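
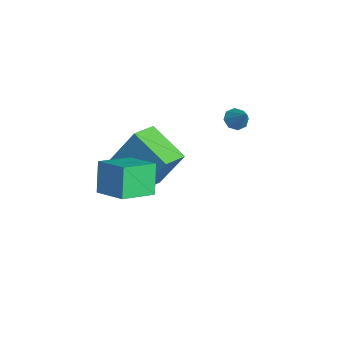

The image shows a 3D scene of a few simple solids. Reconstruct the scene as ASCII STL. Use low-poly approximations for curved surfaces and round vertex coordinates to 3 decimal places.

solid 
facet normal -0.729 -0.528 0.435
outer loop
vertex -3.67 -0.484 2.099
vertex -4.471 0.394 1.822
vertex -4.08 -1.445 0.243
endloop
endfacet
facet normal 0.657 -0.719 0.227
outer loop
vertex -2.629 -0.394 -0.622
vertex -3.67 -0.484 2.099
vertex -4.08 -1.445 0.243
endloop
endfacet
facet normal -0.729 -0.528 0.435
outer loop
vertex -4.08 -1.445 0.243
vertex -4.471 0.394 1.822
vertex -4.881 -0.567 -0.034
endloop
endfacet
facet normal -0.193 -0.451 -0.871
outer loop
vertex -4.881 -0.567 -0.034
vertex -2.629 -0.394 -0.622
vertex -4.08 -1.445 0.243
endloop
endfacet
facet normal 0.193 0.451 0.871
outer loop
vertex -3.67 -0.484 2.099
vertex -3.02 1.445 0.957
vertex -4.471 0.394 1.822
endloop
endfacet
facet normal 0.657 -0.719 0.227
outer loop
vertex -2.219 0.567 1.234
vertex -3.67 -0.484 2.099
vertex -2.629 -0.394 -0.622
endloop
endfacet
facet normal 0.193 0.451 0.871
outer loop
vertex -2.219 0.567 1.234
vertex -3.02 1.445 0.957
vertex -3.67 -0.484 2.099
endloop
endfacet
facet normal -0.657 0.719 -0.227
outer loop
vertex -4.471 0.394 1.822
vertex -3.02 1.445 0.957
vertex -4.881 -0.567 -0.034
endloop
endfacet
facet normal -0.193 -0.451 -0.871
outer loop
vertex -3.43 0.484 -0.899
vertex -2.629 -0.394 -0.622
vertex -4.881 -0.567 -0.034
endloop
endfacet
facet normal -0.657 0.719 -0.227
outer loop
vertex -4.881 -0.567 -0.034
vertex -3.02 1.445 0.957
vertex -3.43 0.484 -0.899
endloop
endfacet
facet normal 0.729 0.528 -0.435
outer loop
vertex -3.43 0.484 -0.899
vertex -2.219 0.567 1.234
vertex -2.629 -0.394 -0.622
endloop
endfacet
facet normal 0.729 0.528 -0.435
outer loop
vertex -3.02 1.445 0.957
vertex -2.219 0.567 1.234
vertex -3.43 0.484 -0.899
endloop
endfacet
facet normal -0.777 -0.538 -0.327
outer loop
vertex -1.608 -2.176 2.271
vertex -2.324 -0.83 1.755
vertex -0.948 -2.33 0.955
endloop
endfacet
facet normal 0.445 -0.836 0.321
outer loop
vertex 0.264 -1.49 1.465
vertex -1.608 -2.176 2.271
vertex -0.948 -2.33 0.955
endloop
endfacet
facet normal -0.777 -0.538 -0.327
outer loop
vertex -0.948 -2.33 0.955
vertex -2.324 -0.83 1.755
vertex -1.664 -0.983 0.439
endloop
endfacet
facet normal 0.446 -0.104 -0.889
outer loop
vertex -1.664 -0.983 0.439
vertex 0.264 -1.49 1.465
vertex -0.948 -2.33 0.955
endloop
endfacet
facet normal -0.446 0.104 0.889
outer loop
vertex -1.608 -2.176 2.271
vertex -1.112 0.01 2.265
vertex -2.324 -0.83 1.755
endloop
endfacet
facet normal 0.444 -0.837 0.320
outer loop
vertex -0.396 -1.337 2.781
vertex -1.608 -2.176 2.271
vertex 0.264 -1.49 1.465
endloop
endfacet
facet normal -0.446 0.104 0.889
outer loop
vertex -0.396 -1.337 2.781
vertex -1.112 0.01 2.265
vertex -1.608 -2.176 2.271
endloop
endfacet
facet normal -0.445 0.836 -0.320
outer loop
vertex -2.324 -0.83 1.755
vertex -1.112 0.01 2.265
vertex -1.664 -0.983 0.439
endloop
endfacet
facet normal 0.446 -0.104 -0.889
outer loop
vertex -0.452 -0.144 0.949
vertex 0.264 -1.49 1.465
vertex -1.664 -0.983 0.439
endloop
endfacet
facet normal -0.444 0.837 -0.321
outer loop
vertex -1.664 -0.983 0.439
vertex -1.112 0.01 2.265
vertex -0.452 -0.144 0.949
endloop
endfacet
facet normal 0.777 0.538 0.327
outer loop
vertex -0.452 -0.144 0.949
vertex -0.396 -1.337 2.781
vertex 0.264 -1.49 1.465
endloop
endfacet
facet normal 0.777 0.538 0.327
outer loop
vertex -1.112 0.01 2.265
vertex -0.396 -1.337 2.781
vertex -0.452 -0.144 0.949
endloop
endfacet
facet normal -0.655 -0.247 -0.714
outer loop
vertex -3.927 3.751 1.581
vertex -4.333 3.754 1.952
vertex -4.109 4.129 1.617
endloop
endfacet
facet normal 0.829 0.433 -0.353
outer loop
vertex -3.927 3.751 1.581
vertex -4.109 4.129 1.617
vertex -3.567 4.046 2.788
endloop
endfacet
facet normal -0.653 -0.249 -0.715
outer loop
vertex -4.109 4.129 1.617
vertex -4.333 3.754 1.952
vertex -4.423 4.287 1.849
endloop
endfacet
facet normal 0.380 0.918 -0.111
outer loop
vertex -4.109 4.129 1.617
vertex -4.423 4.287 1.849
vertex -3.567 4.046 2.788
endloop
endfacet
facet normal -0.653 -0.249 -0.715
outer loop
vertex -4.423 4.287 1.849
vertex -4.333 3.754 1.952
vertex -4.684 4.133 2.141
endloop
endfacet
facet normal -0.138 0.922 0.363
outer loop
vertex -4.423 4.287 1.849
vertex -4.684 4.133 2.141
vertex -3.567 4.046 2.788
endloop
endfacet
facet normal -0.654 -0.250 -0.713
outer loop
vertex -4.684 4.133 2.141
vertex -4.333 3.754 1.952
vertex -4.739 3.758 2.323
endloop
endfacet
facet normal -0.423 0.445 0.789
outer loop
vertex -4.684 4.133 2.141
vertex -4.739 3.758 2.323
vertex -3.567 4.046 2.788
endloop
endfacet
facet normal -0.655 -0.249 -0.714
outer loop
vertex -4.739 3.758 2.323
vertex -4.333 3.754 1.952
vertex -4.556 3.38 2.287
endloop
endfacet
facet normal -0.308 -0.237 0.922
outer loop
vertex -4.739 3.758 2.323
vertex -4.556 3.38 2.287
vertex -3.567 4.046 2.788
endloop
endfacet
facet normal -0.655 -0.249 -0.714
outer loop
vertex -4.556 3.38 2.287
vertex -4.333 3.754 1.952
vertex -4.243 3.222 2.055
endloop
endfacet
facet normal 0.140 -0.720 0.680
outer loop
vertex -4.556 3.38 2.287
vertex -4.243 3.222 2.055
vertex -3.567 4.046 2.788
endloop
endfacet
facet normal -0.654 -0.249 -0.715
outer loop
vertex -4.243 3.222 2.055
vertex -4.333 3.754 1.952
vertex -3.982 3.375 1.763
endloop
endfacet
facet normal 0.657 -0.724 0.208
outer loop
vertex -4.243 3.222 2.055
vertex -3.982 3.375 1.763
vertex -3.567 4.046 2.788
endloop
endfacet
facet normal -0.654 -0.250 -0.714
outer loop
vertex -3.982 3.375 1.763
vertex -4.333 3.754 1.952
vertex -3.927 3.751 1.581
endloop
endfacet
facet normal 0.944 -0.245 -0.222
outer loop
vertex -3.982 3.375 1.763
vertex -3.927 3.751 1.581
vertex -3.567 4.046 2.788
endloop
endfacet

endsolid


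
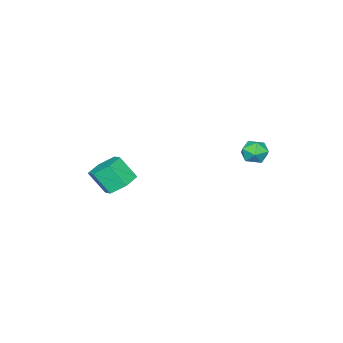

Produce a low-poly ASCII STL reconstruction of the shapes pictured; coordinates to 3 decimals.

solid 
facet normal -0.762 0.634 0.129
outer loop
vertex -3.108 3.117 2.653
vertex -3.181 2.871 3.432
vertex -2.689 3.5 3.245
endloop
endfacet
facet normal -0.304 0.884 -0.357
outer loop
vertex -3.108 3.117 2.653
vertex -2.689 3.5 3.245
vertex -2.327 3.335 2.528
endloop
endfacet
facet normal -0.253 0.401 -0.880
outer loop
vertex -3.108 3.117 2.653
vertex -2.327 3.335 2.528
vertex -2.595 2.604 2.272
endloop
endfacet
facet normal -0.680 -0.146 -0.719
outer loop
vertex -3.108 3.117 2.653
vertex -2.595 2.604 2.272
vertex -3.123 2.317 2.83
endloop
endfacet
facet normal -0.996 -0.002 -0.094
outer loop
vertex -3.108 3.117 2.653
vertex -3.123 2.317 2.83
vertex -3.181 2.871 3.432
endloop
endfacet
facet normal 0.337 0.941 -0.047
outer loop
vertex -2.327 3.335 2.528
vertex -2.689 3.5 3.245
vertex -1.917 3.223 3.23
endloop
endfacet
facet normal -0.405 0.537 0.740
outer loop
vertex -2.689 3.5 3.245
vertex -3.181 2.871 3.432
vertex -2.445 2.936 3.788
endloop
endfacet
facet normal -0.783 -0.493 0.379
outer loop
vertex -3.181 2.871 3.432
vertex -3.123 2.317 2.83
vertex -2.713 2.205 3.532
endloop
endfacet
facet normal -0.273 -0.726 -0.631
outer loop
vertex -3.123 2.317 2.83
vertex -2.595 2.604 2.272
vertex -2.351 2.04 2.815
endloop
endfacet
facet normal 0.418 0.160 -0.894
outer loop
vertex -2.595 2.604 2.272
vertex -2.327 3.335 2.528
vertex -1.859 2.669 2.628
endloop
endfacet
facet normal 0.680 0.146 0.719
outer loop
vertex -1.932 2.423 3.407
vertex -1.917 3.223 3.23
vertex -2.445 2.936 3.788
endloop
endfacet
facet normal 0.253 -0.401 0.880
outer loop
vertex -1.932 2.423 3.407
vertex -2.445 2.936 3.788
vertex -2.713 2.205 3.532
endloop
endfacet
facet normal 0.304 -0.884 0.357
outer loop
vertex -1.932 2.423 3.407
vertex -2.713 2.205 3.532
vertex -2.351 2.04 2.815
endloop
endfacet
facet normal 0.762 -0.634 -0.129
outer loop
vertex -1.932 2.423 3.407
vertex -2.351 2.04 2.815
vertex -1.859 2.669 2.628
endloop
endfacet
facet normal 0.996 0.002 0.094
outer loop
vertex -1.932 2.423 3.407
vertex -1.859 2.669 2.628
vertex -1.917 3.223 3.23
endloop
endfacet
facet normal 0.273 0.726 0.631
outer loop
vertex -2.445 2.936 3.788
vertex -1.917 3.223 3.23
vertex -2.689 3.5 3.245
endloop
endfacet
facet normal -0.418 -0.160 0.894
outer loop
vertex -2.713 2.205 3.532
vertex -2.445 2.936 3.788
vertex -3.181 2.871 3.432
endloop
endfacet
facet normal -0.337 -0.941 0.047
outer loop
vertex -2.351 2.04 2.815
vertex -2.713 2.205 3.532
vertex -3.123 2.317 2.83
endloop
endfacet
facet normal 0.405 -0.537 -0.740
outer loop
vertex -1.859 2.669 2.628
vertex -2.351 2.04 2.815
vertex -2.595 2.604 2.272
endloop
endfacet
facet normal 0.783 0.493 -0.379
outer loop
vertex -1.917 3.223 3.23
vertex -1.859 2.669 2.628
vertex -2.327 3.335 2.528
endloop
endfacet
facet normal -0.183 0.577 -0.796
outer loop
vertex 1.147 -2.603 0.283
vertex 0.657 -3.377 -0.165
vertex 0.144 -2.723 0.426
endloop
endfacet
facet normal -0.013 0.808 0.589
outer loop
vertex 1.147 -2.603 0.283
vertex 0.144 -2.723 0.426
vertex 1.433 -3.509 1.533
endloop
endfacet
facet normal -0.012 0.809 0.588
outer loop
vertex 1.433 -3.509 1.533
vertex 0.144 -2.723 0.426
vertex 0.431 -3.628 1.676
endloop
endfacet
facet normal 0.182 -0.576 0.797
outer loop
vertex 1.433 -3.509 1.533
vertex 0.431 -3.628 1.676
vertex 0.943 -4.283 1.085
endloop
endfacet
facet normal -0.183 0.577 -0.796
outer loop
vertex 0.144 -2.723 0.426
vertex 0.657 -3.377 -0.165
vertex -0.346 -3.497 -0.022
endloop
endfacet
facet normal -0.858 0.302 0.416
outer loop
vertex 0.144 -2.723 0.426
vertex -0.346 -3.497 -0.022
vertex 0.431 -3.628 1.676
endloop
endfacet
facet normal -0.857 0.303 0.416
outer loop
vertex 0.431 -3.628 1.676
vertex -0.346 -3.497 -0.022
vertex -0.06 -4.402 1.228
endloop
endfacet
facet normal 0.182 -0.577 0.797
outer loop
vertex 0.431 -3.628 1.676
vertex -0.06 -4.402 1.228
vertex 0.943 -4.283 1.085
endloop
endfacet
facet normal -0.183 0.577 -0.796
outer loop
vertex -0.346 -3.497 -0.022
vertex 0.657 -3.377 -0.165
vertex 0.167 -4.151 -0.613
endloop
endfacet
facet normal -0.845 -0.506 -0.173
outer loop
vertex -0.346 -3.497 -0.022
vertex 0.167 -4.151 -0.613
vertex -0.06 -4.402 1.228
endloop
endfacet
facet normal -0.845 -0.506 -0.173
outer loop
vertex -0.06 -4.402 1.228
vertex 0.167 -4.151 -0.613
vertex 0.453 -5.057 0.637
endloop
endfacet
facet normal 0.182 -0.576 0.797
outer loop
vertex -0.06 -4.402 1.228
vertex 0.453 -5.057 0.637
vertex 0.943 -4.283 1.085
endloop
endfacet
facet normal -0.182 0.576 -0.797
outer loop
vertex 0.167 -4.151 -0.613
vertex 0.657 -3.377 -0.165
vertex 1.169 -4.032 -0.756
endloop
endfacet
facet normal 0.012 -0.808 -0.589
outer loop
vertex 0.167 -4.151 -0.613
vertex 1.169 -4.032 -0.756
vertex 0.453 -5.057 0.637
endloop
endfacet
facet normal 0.013 -0.809 -0.588
outer loop
vertex 0.453 -5.057 0.637
vertex 1.169 -4.032 -0.756
vertex 1.456 -4.937 0.494
endloop
endfacet
facet normal 0.183 -0.577 0.796
outer loop
vertex 0.453 -5.057 0.637
vertex 1.456 -4.937 0.494
vertex 0.943 -4.283 1.085
endloop
endfacet
facet normal -0.182 0.577 -0.797
outer loop
vertex 1.169 -4.032 -0.756
vertex 0.657 -3.377 -0.165
vertex 1.66 -3.258 -0.308
endloop
endfacet
facet normal 0.857 -0.303 -0.416
outer loop
vertex 1.169 -4.032 -0.756
vertex 1.66 -3.258 -0.308
vertex 1.456 -4.937 0.494
endloop
endfacet
facet normal 0.858 -0.303 -0.415
outer loop
vertex 1.456 -4.937 0.494
vertex 1.66 -3.258 -0.308
vertex 1.946 -4.163 0.942
endloop
endfacet
facet normal 0.183 -0.577 0.796
outer loop
vertex 1.456 -4.937 0.494
vertex 1.946 -4.163 0.942
vertex 0.943 -4.283 1.085
endloop
endfacet
facet normal -0.182 0.576 -0.797
outer loop
vertex 1.66 -3.258 -0.308
vertex 0.657 -3.377 -0.165
vertex 1.147 -2.603 0.283
endloop
endfacet
facet normal 0.845 0.506 0.173
outer loop
vertex 1.66 -3.258 -0.308
vertex 1.147 -2.603 0.283
vertex 1.946 -4.163 0.942
endloop
endfacet
facet normal 0.845 0.506 0.173
outer loop
vertex 1.946 -4.163 0.942
vertex 1.147 -2.603 0.283
vertex 1.433 -3.509 1.533
endloop
endfacet
facet normal 0.183 -0.577 0.796
outer loop
vertex 1.946 -4.163 0.942
vertex 1.433 -3.509 1.533
vertex 0.943 -4.283 1.085
endloop
endfacet

endsolid


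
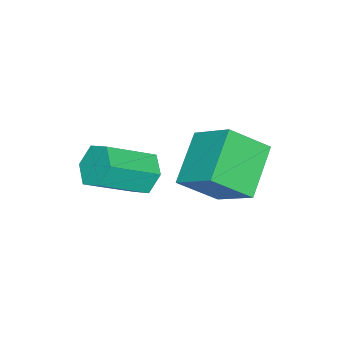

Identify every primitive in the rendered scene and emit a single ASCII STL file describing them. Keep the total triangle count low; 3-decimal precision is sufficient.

solid 
facet normal -0.501 0.615 -0.610
outer loop
vertex -2.245 3.96 2.934
vertex -0.508 4.191 1.741
vertex -2.788 2.444 1.852
endloop
endfacet
facet normal -0.819 -0.109 0.563
outer loop
vertex -1.912 1.369 2.919
vertex -2.245 3.96 2.934
vertex -2.788 2.444 1.852
endloop
endfacet
facet normal -0.501 0.615 -0.610
outer loop
vertex -2.788 2.444 1.852
vertex -0.508 4.191 1.741
vertex -1.051 2.675 0.659
endloop
endfacet
facet normal -0.279 -0.781 -0.558
outer loop
vertex -1.051 2.675 0.659
vertex -1.912 1.369 2.919
vertex -2.788 2.444 1.852
endloop
endfacet
facet normal 0.279 0.781 0.558
outer loop
vertex -2.245 3.96 2.934
vertex 0.368 3.116 2.808
vertex -0.508 4.191 1.741
endloop
endfacet
facet normal -0.819 -0.109 0.563
outer loop
vertex -1.369 2.885 4.001
vertex -2.245 3.96 2.934
vertex -1.912 1.369 2.919
endloop
endfacet
facet normal 0.279 0.781 0.558
outer loop
vertex -1.369 2.885 4.001
vertex 0.368 3.116 2.808
vertex -2.245 3.96 2.934
endloop
endfacet
facet normal 0.819 0.109 -0.563
outer loop
vertex -0.508 4.191 1.741
vertex 0.368 3.116 2.808
vertex -1.051 2.675 0.659
endloop
endfacet
facet normal -0.279 -0.781 -0.558
outer loop
vertex -0.175 1.6 1.726
vertex -1.912 1.369 2.919
vertex -1.051 2.675 0.659
endloop
endfacet
facet normal 0.819 0.109 -0.563
outer loop
vertex -1.051 2.675 0.659
vertex 0.368 3.116 2.808
vertex -0.175 1.6 1.726
endloop
endfacet
facet normal 0.501 -0.615 0.610
outer loop
vertex -0.175 1.6 1.726
vertex -1.369 2.885 4.001
vertex -1.912 1.369 2.919
endloop
endfacet
facet normal 0.501 -0.615 0.610
outer loop
vertex 0.368 3.116 2.808
vertex -1.369 2.885 4.001
vertex -0.175 1.6 1.726
endloop
endfacet
facet normal -0.701 0.513 -0.496
outer loop
vertex 0.641 1.065 1.585
vertex 0.023 0.57 1.946
vertex 0.28 1.302 2.34
endloop
endfacet
facet normal 0.581 0.814 0.022
outer loop
vertex 0.641 1.065 1.585
vertex 0.28 1.302 2.34
vertex 2.035 0.044 2.573
endloop
endfacet
facet normal 0.581 0.814 0.022
outer loop
vertex 2.035 0.044 2.573
vertex 0.28 1.302 2.34
vertex 1.674 0.281 3.328
endloop
endfacet
facet normal 0.700 -0.514 0.496
outer loop
vertex 2.035 0.044 2.573
vertex 1.674 0.281 3.328
vertex 1.417 -0.45 2.934
endloop
endfacet
facet normal -0.700 0.513 -0.497
outer loop
vertex 0.28 1.302 2.34
vertex 0.023 0.57 1.946
vertex -0.338 0.808 2.701
endloop
endfacet
facet normal -0.069 0.643 0.762
outer loop
vertex 0.28 1.302 2.34
vertex -0.338 0.808 2.701
vertex 1.674 0.281 3.328
endloop
endfacet
facet normal -0.069 0.643 0.762
outer loop
vertex 1.674 0.281 3.328
vertex -0.338 0.808 2.701
vertex 1.056 -0.213 3.689
endloop
endfacet
facet normal 0.700 -0.514 0.496
outer loop
vertex 1.674 0.281 3.328
vertex 1.056 -0.213 3.689
vertex 1.417 -0.45 2.934
endloop
endfacet
facet normal -0.700 0.513 -0.497
outer loop
vertex -0.338 0.808 2.701
vertex 0.023 0.57 1.946
vertex -0.595 0.076 2.307
endloop
endfacet
facet normal -0.650 -0.171 0.741
outer loop
vertex -0.338 0.808 2.701
vertex -0.595 0.076 2.307
vertex 1.056 -0.213 3.689
endloop
endfacet
facet normal -0.650 -0.171 0.741
outer loop
vertex 1.056 -0.213 3.689
vertex -0.595 0.076 2.307
vertex 0.799 -0.945 3.295
endloop
endfacet
facet normal 0.701 -0.513 0.496
outer loop
vertex 1.056 -0.213 3.689
vertex 0.799 -0.945 3.295
vertex 1.417 -0.45 2.934
endloop
endfacet
facet normal -0.700 0.514 -0.496
outer loop
vertex -0.595 0.076 2.307
vertex 0.023 0.57 1.946
vertex -0.234 -0.161 1.552
endloop
endfacet
facet normal -0.581 -0.814 -0.022
outer loop
vertex -0.595 0.076 2.307
vertex -0.234 -0.161 1.552
vertex 0.799 -0.945 3.295
endloop
endfacet
facet normal -0.581 -0.814 -0.022
outer loop
vertex 0.799 -0.945 3.295
vertex -0.234 -0.161 1.552
vertex 1.16 -1.182 2.54
endloop
endfacet
facet normal 0.701 -0.513 0.496
outer loop
vertex 0.799 -0.945 3.295
vertex 1.16 -1.182 2.54
vertex 1.417 -0.45 2.934
endloop
endfacet
facet normal -0.700 0.514 -0.496
outer loop
vertex -0.234 -0.161 1.552
vertex 0.023 0.57 1.946
vertex 0.384 0.333 1.191
endloop
endfacet
facet normal 0.069 -0.643 -0.762
outer loop
vertex -0.234 -0.161 1.552
vertex 0.384 0.333 1.191
vertex 1.16 -1.182 2.54
endloop
endfacet
facet normal 0.069 -0.643 -0.762
outer loop
vertex 1.16 -1.182 2.54
vertex 0.384 0.333 1.191
vertex 1.778 -0.688 2.179
endloop
endfacet
facet normal 0.700 -0.513 0.497
outer loop
vertex 1.16 -1.182 2.54
vertex 1.778 -0.688 2.179
vertex 1.417 -0.45 2.934
endloop
endfacet
facet normal -0.701 0.513 -0.496
outer loop
vertex 0.384 0.333 1.191
vertex 0.023 0.57 1.946
vertex 0.641 1.065 1.585
endloop
endfacet
facet normal 0.650 0.171 -0.741
outer loop
vertex 0.384 0.333 1.191
vertex 0.641 1.065 1.585
vertex 1.778 -0.688 2.179
endloop
endfacet
facet normal 0.650 0.171 -0.741
outer loop
vertex 1.778 -0.688 2.179
vertex 0.641 1.065 1.585
vertex 2.035 0.044 2.573
endloop
endfacet
facet normal 0.700 -0.513 0.497
outer loop
vertex 1.778 -0.688 2.179
vertex 2.035 0.044 2.573
vertex 1.417 -0.45 2.934
endloop
endfacet

endsolid


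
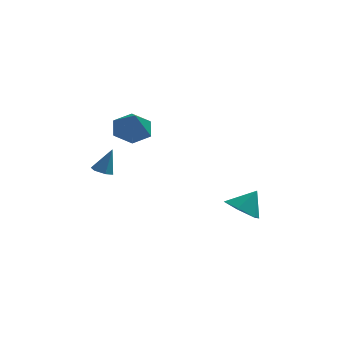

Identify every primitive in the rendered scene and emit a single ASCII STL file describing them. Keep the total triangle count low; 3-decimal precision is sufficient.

solid 
facet normal -0.525 -0.322 -0.788
outer loop
vertex 3.143 -0.841 -2.563
vertex 2.528 -0.032 -2.484
vertex 3.366 0.019 -3.063
endloop
endfacet
facet normal 0.976 -0.188 0.111
outer loop
vertex 3.143 -0.841 -2.563
vertex 3.366 0.019 -3.063
vertex 3.252 0.412 -1.396
endloop
endfacet
facet normal -0.525 -0.321 -0.788
outer loop
vertex 3.366 0.019 -3.063
vertex 2.528 -0.032 -2.484
vertex 2.751 0.829 -2.983
endloop
endfacet
facet normal 0.789 0.608 -0.089
outer loop
vertex 3.366 0.019 -3.063
vertex 2.751 0.829 -2.983
vertex 3.252 0.412 -1.396
endloop
endfacet
facet normal -0.525 -0.321 -0.788
outer loop
vertex 2.751 0.829 -2.983
vertex 2.528 -0.032 -2.484
vertex 1.913 0.778 -2.404
endloop
endfacet
facet normal 0.096 0.970 0.224
outer loop
vertex 2.751 0.829 -2.983
vertex 1.913 0.778 -2.404
vertex 3.252 0.412 -1.396
endloop
endfacet
facet normal -0.525 -0.321 -0.788
outer loop
vertex 1.913 0.778 -2.404
vertex 2.528 -0.032 -2.484
vertex 1.69 -0.083 -1.905
endloop
endfacet
facet normal -0.410 0.535 0.739
outer loop
vertex 1.913 0.778 -2.404
vertex 1.69 -0.083 -1.905
vertex 3.252 0.412 -1.396
endloop
endfacet
facet normal -0.525 -0.322 -0.788
outer loop
vertex 1.69 -0.083 -1.905
vertex 2.528 -0.032 -2.484
vertex 2.305 -0.893 -1.984
endloop
endfacet
facet normal -0.223 -0.261 0.939
outer loop
vertex 1.69 -0.083 -1.905
vertex 2.305 -0.893 -1.984
vertex 3.252 0.412 -1.396
endloop
endfacet
facet normal -0.525 -0.322 -0.788
outer loop
vertex 2.305 -0.893 -1.984
vertex 2.528 -0.032 -2.484
vertex 3.143 -0.841 -2.563
endloop
endfacet
facet normal 0.470 -0.623 0.625
outer loop
vertex 2.305 -0.893 -1.984
vertex 3.143 -0.841 -2.563
vertex 3.252 0.412 -1.396
endloop
endfacet
facet normal -0.339 -0.249 -0.908
outer loop
vertex -3.654 -0.658 0.286
vertex -3.977 -1.054 0.515
vertex -4.176 -0.535 0.447
endloop
endfacet
facet normal 0.232 0.973 0.008
outer loop
vertex -3.654 -0.658 0.286
vertex -4.176 -0.535 0.447
vertex -3.503 -0.706 1.785
endloop
endfacet
facet normal -0.337 -0.248 -0.908
outer loop
vertex -4.176 -0.535 0.447
vertex -3.977 -1.054 0.515
vertex -4.499 -0.931 0.675
endloop
endfacet
facet normal -0.592 0.706 0.388
outer loop
vertex -4.176 -0.535 0.447
vertex -4.499 -0.931 0.675
vertex -3.503 -0.706 1.785
endloop
endfacet
facet normal -0.337 -0.249 -0.908
outer loop
vertex -4.499 -0.931 0.675
vertex -3.977 -1.054 0.515
vertex -4.299 -1.45 0.743
endloop
endfacet
facet normal -0.712 -0.186 0.677
outer loop
vertex -4.499 -0.931 0.675
vertex -4.299 -1.45 0.743
vertex -3.503 -0.706 1.785
endloop
endfacet
facet normal -0.337 -0.249 -0.908
outer loop
vertex -4.299 -1.45 0.743
vertex -3.977 -1.054 0.515
vertex -3.777 -1.573 0.583
endloop
endfacet
facet normal -0.011 -0.810 0.587
outer loop
vertex -4.299 -1.45 0.743
vertex -3.777 -1.573 0.583
vertex -3.503 -0.706 1.785
endloop
endfacet
facet normal -0.338 -0.249 -0.908
outer loop
vertex -3.777 -1.573 0.583
vertex -3.977 -1.054 0.515
vertex -3.454 -1.177 0.354
endloop
endfacet
facet normal 0.813 -0.544 0.207
outer loop
vertex -3.777 -1.573 0.583
vertex -3.454 -1.177 0.354
vertex -3.503 -0.706 1.785
endloop
endfacet
facet normal -0.338 -0.249 -0.908
outer loop
vertex -3.454 -1.177 0.354
vertex -3.977 -1.054 0.515
vertex -3.654 -0.658 0.286
endloop
endfacet
facet normal 0.933 0.349 -0.083
outer loop
vertex -3.454 -1.177 0.354
vertex -3.654 -0.658 0.286
vertex -3.503 -0.706 1.785
endloop
endfacet
facet normal -0.129 0.590 -0.797
outer loop
vertex -1.749 0.128 2.289
vertex -2.65 0.43 2.658
vertex -1.803 0.943 2.901
endloop
endfacet
facet normal 0.925 -0.187 0.330
outer loop
vertex -1.749 0.128 2.289
vertex -1.803 0.943 2.901
vertex -2.45 -0.49 3.902
endloop
endfacet
facet normal -0.129 0.590 -0.797
outer loop
vertex -1.803 0.943 2.901
vertex -2.65 0.43 2.658
vertex -2.704 1.245 3.27
endloop
endfacet
facet normal 0.455 0.363 0.813
outer loop
vertex -1.803 0.943 2.901
vertex -2.704 1.245 3.27
vertex -2.45 -0.49 3.902
endloop
endfacet
facet normal -0.129 0.590 -0.797
outer loop
vertex -2.704 1.245 3.27
vertex -2.65 0.43 2.658
vertex -3.552 0.732 3.027
endloop
endfacet
facet normal -0.408 0.259 0.876
outer loop
vertex -2.704 1.245 3.27
vertex -3.552 0.732 3.027
vertex -2.45 -0.49 3.902
endloop
endfacet
facet normal -0.129 0.589 -0.798
outer loop
vertex -3.552 0.732 3.027
vertex -2.65 0.43 2.658
vertex -3.498 -0.083 2.416
endloop
endfacet
facet normal -0.798 -0.394 0.455
outer loop
vertex -3.552 0.732 3.027
vertex -3.498 -0.083 2.416
vertex -2.45 -0.49 3.902
endloop
endfacet
facet normal -0.129 0.589 -0.798
outer loop
vertex -3.498 -0.083 2.416
vertex -2.65 0.43 2.658
vertex -2.596 -0.385 2.047
endloop
endfacet
facet normal -0.328 -0.944 -0.028
outer loop
vertex -3.498 -0.083 2.416
vertex -2.596 -0.385 2.047
vertex -2.45 -0.49 3.902
endloop
endfacet
facet normal -0.129 0.589 -0.798
outer loop
vertex -2.596 -0.385 2.047
vertex -2.65 0.43 2.658
vertex -1.749 0.128 2.289
endloop
endfacet
facet normal 0.535 -0.840 -0.090
outer loop
vertex -2.596 -0.385 2.047
vertex -1.749 0.128 2.289
vertex -2.45 -0.49 3.902
endloop
endfacet

endsolid


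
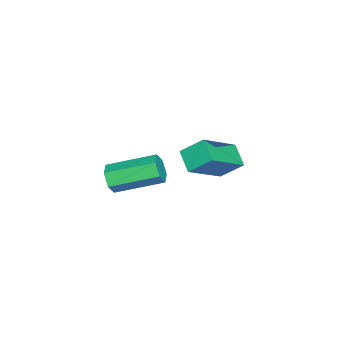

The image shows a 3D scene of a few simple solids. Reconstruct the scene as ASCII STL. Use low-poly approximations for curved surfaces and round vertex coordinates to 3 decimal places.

solid 
facet normal -0.681 -0.551 0.483
outer loop
vertex -0.553 0.844 3.235
vertex -1.979 1.603 2.091
vertex -0.402 0.006 2.492
endloop
endfacet
facet normal 0.720 -0.383 0.578
outer loop
vertex 0.279 0.557 2.009
vertex -0.553 0.844 3.235
vertex -0.402 0.006 2.492
endloop
endfacet
facet normal -0.681 -0.551 0.482
outer loop
vertex -0.402 0.006 2.492
vertex -1.979 1.603 2.091
vertex -1.828 0.766 1.348
endloop
endfacet
facet normal 0.133 -0.741 -0.658
outer loop
vertex -1.828 0.766 1.348
vertex 0.279 0.557 2.009
vertex -0.402 0.006 2.492
endloop
endfacet
facet normal -0.133 0.741 0.658
outer loop
vertex -0.553 0.844 3.235
vertex -1.298 2.154 1.608
vertex -1.979 1.603 2.091
endloop
endfacet
facet normal 0.720 -0.384 0.578
outer loop
vertex 0.128 1.394 2.752
vertex -0.553 0.844 3.235
vertex 0.279 0.557 2.009
endloop
endfacet
facet normal -0.132 0.742 0.658
outer loop
vertex 0.128 1.394 2.752
vertex -1.298 2.154 1.608
vertex -0.553 0.844 3.235
endloop
endfacet
facet normal -0.720 0.383 -0.578
outer loop
vertex -1.979 1.603 2.091
vertex -1.298 2.154 1.608
vertex -1.828 0.766 1.348
endloop
endfacet
facet normal 0.133 -0.742 -0.657
outer loop
vertex -1.147 1.316 0.865
vertex 0.279 0.557 2.009
vertex -1.828 0.766 1.348
endloop
endfacet
facet normal -0.720 0.383 -0.579
outer loop
vertex -1.828 0.766 1.348
vertex -1.298 2.154 1.608
vertex -1.147 1.316 0.865
endloop
endfacet
facet normal 0.681 0.551 -0.483
outer loop
vertex -1.147 1.316 0.865
vertex 0.128 1.394 2.752
vertex 0.279 0.557 2.009
endloop
endfacet
facet normal 0.681 0.551 -0.483
outer loop
vertex -1.298 2.154 1.608
vertex 0.128 1.394 2.752
vertex -1.147 1.316 0.865
endloop
endfacet
facet normal 0.269 -0.905 -0.329
outer loop
vertex 3.625 -0.978 3.057
vertex 3.348 -1.227 3.515
vertex 3.057 -1.13 3.011
endloop
endfacet
facet normal -0.015 0.339 -0.941
outer loop
vertex 3.625 -0.978 3.057
vertex 3.057 -1.13 3.011
vertex 3.13 0.696 3.668
endloop
endfacet
facet normal -0.012 0.339 -0.941
outer loop
vertex 3.13 0.696 3.668
vertex 3.057 -1.13 3.011
vertex 2.561 0.545 3.621
endloop
endfacet
facet normal -0.267 0.905 0.330
outer loop
vertex 3.13 0.696 3.668
vertex 2.561 0.545 3.621
vertex 2.852 0.447 4.125
endloop
endfacet
facet normal 0.268 -0.906 -0.329
outer loop
vertex 3.057 -1.13 3.011
vertex 3.348 -1.227 3.515
vertex 2.779 -1.378 3.468
endloop
endfacet
facet normal -0.840 -0.052 -0.540
outer loop
vertex 3.057 -1.13 3.011
vertex 2.779 -1.378 3.468
vertex 2.561 0.545 3.621
endloop
endfacet
facet normal -0.842 -0.053 -0.538
outer loop
vertex 2.561 0.545 3.621
vertex 2.779 -1.378 3.468
vertex 2.284 0.296 4.079
endloop
endfacet
facet normal -0.267 0.905 0.330
outer loop
vertex 2.561 0.545 3.621
vertex 2.284 0.296 4.079
vertex 2.852 0.447 4.125
endloop
endfacet
facet normal 0.267 -0.905 -0.330
outer loop
vertex 2.779 -1.378 3.468
vertex 3.348 -1.227 3.515
vertex 3.07 -1.476 3.972
endloop
endfacet
facet normal -0.828 -0.391 0.402
outer loop
vertex 2.779 -1.378 3.468
vertex 3.07 -1.476 3.972
vertex 2.284 0.296 4.079
endloop
endfacet
facet normal -0.828 -0.391 0.402
outer loop
vertex 2.284 0.296 4.079
vertex 3.07 -1.476 3.972
vertex 2.575 0.198 4.583
endloop
endfacet
facet normal -0.267 0.905 0.330
outer loop
vertex 2.284 0.296 4.079
vertex 2.575 0.198 4.583
vertex 2.852 0.447 4.125
endloop
endfacet
facet normal 0.267 -0.905 -0.330
outer loop
vertex 3.07 -1.476 3.972
vertex 3.348 -1.227 3.515
vertex 3.639 -1.325 4.019
endloop
endfacet
facet normal 0.012 -0.340 0.940
outer loop
vertex 3.07 -1.476 3.972
vertex 3.639 -1.325 4.019
vertex 2.575 0.198 4.583
endloop
endfacet
facet normal 0.014 -0.338 0.941
outer loop
vertex 2.575 0.198 4.583
vertex 3.639 -1.325 4.019
vertex 3.143 0.35 4.629
endloop
endfacet
facet normal -0.269 0.905 0.329
outer loop
vertex 2.575 0.198 4.583
vertex 3.143 0.35 4.629
vertex 2.852 0.447 4.125
endloop
endfacet
facet normal 0.267 -0.905 -0.330
outer loop
vertex 3.639 -1.325 4.019
vertex 3.348 -1.227 3.515
vertex 3.916 -1.076 3.561
endloop
endfacet
facet normal 0.841 0.053 0.538
outer loop
vertex 3.639 -1.325 4.019
vertex 3.916 -1.076 3.561
vertex 3.143 0.35 4.629
endloop
endfacet
facet normal 0.841 0.052 0.539
outer loop
vertex 3.143 0.35 4.629
vertex 3.916 -1.076 3.561
vertex 3.421 0.598 4.172
endloop
endfacet
facet normal -0.268 0.906 0.329
outer loop
vertex 3.143 0.35 4.629
vertex 3.421 0.598 4.172
vertex 2.852 0.447 4.125
endloop
endfacet
facet normal 0.267 -0.905 -0.330
outer loop
vertex 3.916 -1.076 3.561
vertex 3.348 -1.227 3.515
vertex 3.625 -0.978 3.057
endloop
endfacet
facet normal 0.828 0.391 -0.402
outer loop
vertex 3.916 -1.076 3.561
vertex 3.625 -0.978 3.057
vertex 3.421 0.598 4.172
endloop
endfacet
facet normal 0.828 0.391 -0.402
outer loop
vertex 3.421 0.598 4.172
vertex 3.625 -0.978 3.057
vertex 3.13 0.696 3.668
endloop
endfacet
facet normal -0.267 0.905 0.330
outer loop
vertex 3.421 0.598 4.172
vertex 3.13 0.696 3.668
vertex 2.852 0.447 4.125
endloop
endfacet

endsolid


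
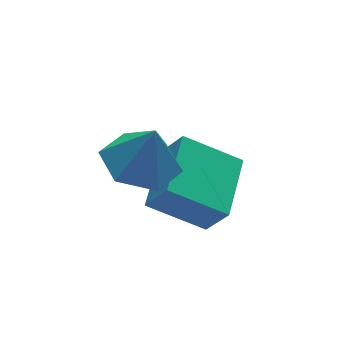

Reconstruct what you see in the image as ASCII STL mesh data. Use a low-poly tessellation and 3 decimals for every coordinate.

solid 
facet normal -0.624 -0.759 -0.186
outer loop
vertex 0.825 -3.731 -1.79
vertex -0.352 -2.961 -0.987
vertex 0.505 -3.238 -2.731
endloop
endfacet
facet normal 0.727 -0.475 -0.496
outer loop
vertex 1.572 -1.939 -2.413
vertex 0.825 -3.731 -1.79
vertex 0.505 -3.238 -2.731
endloop
endfacet
facet normal -0.624 -0.759 -0.186
outer loop
vertex 0.505 -3.238 -2.731
vertex -0.352 -2.961 -0.987
vertex -0.672 -2.467 -1.928
endloop
endfacet
facet normal -0.288 0.444 -0.848
outer loop
vertex -0.672 -2.467 -1.928
vertex 1.572 -1.939 -2.413
vertex 0.505 -3.238 -2.731
endloop
endfacet
facet normal 0.288 -0.444 0.848
outer loop
vertex 0.825 -3.731 -1.79
vertex 0.715 -1.662 -0.669
vertex -0.352 -2.961 -0.987
endloop
endfacet
facet normal 0.726 -0.475 -0.497
outer loop
vertex 1.892 -2.433 -1.472
vertex 0.825 -3.731 -1.79
vertex 1.572 -1.939 -2.413
endloop
endfacet
facet normal 0.288 -0.444 0.848
outer loop
vertex 1.892 -2.433 -1.472
vertex 0.715 -1.662 -0.669
vertex 0.825 -3.731 -1.79
endloop
endfacet
facet normal -0.726 0.475 0.496
outer loop
vertex -0.352 -2.961 -0.987
vertex 0.715 -1.662 -0.669
vertex -0.672 -2.467 -1.928
endloop
endfacet
facet normal -0.288 0.444 -0.848
outer loop
vertex 0.395 -1.169 -1.61
vertex 1.572 -1.939 -2.413
vertex -0.672 -2.467 -1.928
endloop
endfacet
facet normal -0.726 0.476 0.496
outer loop
vertex -0.672 -2.467 -1.928
vertex 0.715 -1.662 -0.669
vertex 0.395 -1.169 -1.61
endloop
endfacet
facet normal 0.624 0.759 0.186
outer loop
vertex 0.395 -1.169 -1.61
vertex 1.892 -2.433 -1.472
vertex 1.572 -1.939 -2.413
endloop
endfacet
facet normal 0.624 0.759 0.186
outer loop
vertex 0.715 -1.662 -0.669
vertex 1.892 -2.433 -1.472
vertex 0.395 -1.169 -1.61
endloop
endfacet
facet normal -0.237 0.130 -0.963
outer loop
vertex 0.084 -2.028 -0.279
vertex -0.768 -2.489 -0.132
vertex -0.71 -1.518 -0.015
endloop
endfacet
facet normal 0.577 0.625 0.526
outer loop
vertex 0.084 -2.028 -0.279
vertex -0.71 -1.518 -0.015
vertex -0.472 -2.651 1.072
endloop
endfacet
facet normal -0.237 0.130 -0.963
outer loop
vertex -0.71 -1.518 -0.015
vertex -0.768 -2.489 -0.132
vertex -1.562 -1.979 0.132
endloop
endfacet
facet normal -0.226 0.649 0.726
outer loop
vertex -0.71 -1.518 -0.015
vertex -1.562 -1.979 0.132
vertex -0.472 -2.651 1.072
endloop
endfacet
facet normal -0.237 0.129 -0.963
outer loop
vertex -1.562 -1.979 0.132
vertex -0.768 -2.489 -0.132
vertex -1.62 -2.95 0.016
endloop
endfacet
facet normal -0.669 -0.049 0.741
outer loop
vertex -1.562 -1.979 0.132
vertex -1.62 -2.95 0.016
vertex -0.472 -2.651 1.072
endloop
endfacet
facet normal -0.238 0.130 -0.963
outer loop
vertex -1.62 -2.95 0.016
vertex -0.768 -2.489 -0.132
vertex -0.826 -3.46 -0.249
endloop
endfacet
facet normal -0.310 -0.771 0.556
outer loop
vertex -1.62 -2.95 0.016
vertex -0.826 -3.46 -0.249
vertex -0.472 -2.651 1.072
endloop
endfacet
facet normal -0.237 0.130 -0.963
outer loop
vertex -0.826 -3.46 -0.249
vertex -0.768 -2.489 -0.132
vertex 0.026 -2.999 -0.396
endloop
endfacet
facet normal 0.492 -0.795 0.355
outer loop
vertex -0.826 -3.46 -0.249
vertex 0.026 -2.999 -0.396
vertex -0.472 -2.651 1.072
endloop
endfacet
facet normal -0.237 0.130 -0.963
outer loop
vertex 0.026 -2.999 -0.396
vertex -0.768 -2.489 -0.132
vertex 0.084 -2.028 -0.279
endloop
endfacet
facet normal 0.935 -0.097 0.340
outer loop
vertex 0.026 -2.999 -0.396
vertex 0.084 -2.028 -0.279
vertex -0.472 -2.651 1.072
endloop
endfacet

endsolid


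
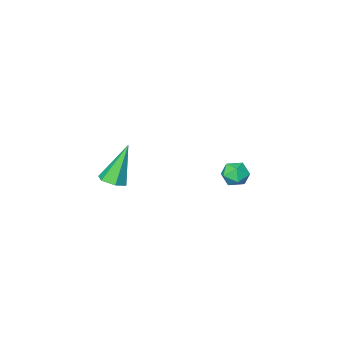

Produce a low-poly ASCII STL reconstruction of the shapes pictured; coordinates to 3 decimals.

solid 
facet normal -0.906 0.259 0.333
outer loop
vertex -2.663 -1.193 -3.376
vertex -2.413 -1.208 -2.684
vertex -2.378 -0.585 -3.074
endloop
endfacet
facet normal -0.788 0.527 -0.319
outer loop
vertex -2.663 -1.193 -3.376
vertex -2.378 -0.585 -3.074
vertex -2.215 -0.762 -3.77
endloop
endfacet
facet normal -0.651 -0.017 -0.759
outer loop
vertex -2.663 -1.193 -3.376
vertex -2.215 -0.762 -3.77
vertex -2.149 -1.494 -3.81
endloop
endfacet
facet normal -0.685 -0.621 -0.381
outer loop
vertex -2.663 -1.193 -3.376
vertex -2.149 -1.494 -3.81
vertex -2.272 -1.77 -3.138
endloop
endfacet
facet normal -0.843 -0.450 0.295
outer loop
vertex -2.663 -1.193 -3.376
vertex -2.272 -1.77 -3.138
vertex -2.413 -1.208 -2.684
endloop
endfacet
facet normal -0.205 0.936 -0.286
outer loop
vertex -2.215 -0.762 -3.77
vertex -2.378 -0.585 -3.074
vertex -1.688 -0.51 -3.322
endloop
endfacet
facet normal -0.396 0.503 0.768
outer loop
vertex -2.378 -0.585 -3.074
vertex -2.413 -1.208 -2.684
vertex -1.811 -0.786 -2.65
endloop
endfacet
facet normal -0.293 -0.644 0.707
outer loop
vertex -2.413 -1.208 -2.684
vertex -2.272 -1.77 -3.138
vertex -1.745 -1.518 -2.69
endloop
endfacet
facet normal -0.038 -0.922 -0.386
outer loop
vertex -2.272 -1.77 -3.138
vertex -2.149 -1.494 -3.81
vertex -1.582 -1.695 -3.386
endloop
endfacet
facet normal 0.017 0.056 -0.998
outer loop
vertex -2.149 -1.494 -3.81
vertex -2.215 -0.762 -3.77
vertex -1.547 -1.072 -3.776
endloop
endfacet
facet normal 0.685 0.621 0.381
outer loop
vertex -1.297 -1.087 -3.084
vertex -1.688 -0.51 -3.322
vertex -1.811 -0.786 -2.65
endloop
endfacet
facet normal 0.651 0.017 0.759
outer loop
vertex -1.297 -1.087 -3.084
vertex -1.811 -0.786 -2.65
vertex -1.745 -1.518 -2.69
endloop
endfacet
facet normal 0.788 -0.527 0.319
outer loop
vertex -1.297 -1.087 -3.084
vertex -1.745 -1.518 -2.69
vertex -1.582 -1.695 -3.386
endloop
endfacet
facet normal 0.906 -0.259 -0.333
outer loop
vertex -1.297 -1.087 -3.084
vertex -1.582 -1.695 -3.386
vertex -1.547 -1.072 -3.776
endloop
endfacet
facet normal 0.843 0.450 -0.295
outer loop
vertex -1.297 -1.087 -3.084
vertex -1.547 -1.072 -3.776
vertex -1.688 -0.51 -3.322
endloop
endfacet
facet normal 0.038 0.922 0.386
outer loop
vertex -1.811 -0.786 -2.65
vertex -1.688 -0.51 -3.322
vertex -2.378 -0.585 -3.074
endloop
endfacet
facet normal -0.017 -0.056 0.998
outer loop
vertex -1.745 -1.518 -2.69
vertex -1.811 -0.786 -2.65
vertex -2.413 -1.208 -2.684
endloop
endfacet
facet normal 0.205 -0.936 0.286
outer loop
vertex -1.582 -1.695 -3.386
vertex -1.745 -1.518 -2.69
vertex -2.272 -1.77 -3.138
endloop
endfacet
facet normal 0.396 -0.503 -0.768
outer loop
vertex -1.547 -1.072 -3.776
vertex -1.582 -1.695 -3.386
vertex -2.149 -1.494 -3.81
endloop
endfacet
facet normal 0.293 0.644 -0.707
outer loop
vertex -1.688 -0.51 -3.322
vertex -1.547 -1.072 -3.776
vertex -2.215 -0.762 -3.77
endloop
endfacet
facet normal 0.421 0.050 -0.906
outer loop
vertex 4.615 -1.634 -1.56
vertex 4.023 -1.718 -1.84
vertex 4.241 -1.109 -1.705
endloop
endfacet
facet normal 0.573 0.571 0.589
outer loop
vertex 4.615 -1.634 -1.56
vertex 4.241 -1.109 -1.705
vertex 3.137 -1.822 0.06
endloop
endfacet
facet normal 0.423 0.049 -0.905
outer loop
vertex 4.241 -1.109 -1.705
vertex 4.023 -1.718 -1.84
vertex 3.65 -1.193 -1.986
endloop
endfacet
facet normal -0.243 0.943 0.229
outer loop
vertex 4.241 -1.109 -1.705
vertex 3.65 -1.193 -1.986
vertex 3.137 -1.822 0.06
endloop
endfacet
facet normal 0.423 0.049 -0.905
outer loop
vertex 3.65 -1.193 -1.986
vertex 4.023 -1.718 -1.84
vertex 3.432 -1.802 -2.121
endloop
endfacet
facet normal -0.926 0.358 -0.122
outer loop
vertex 3.65 -1.193 -1.986
vertex 3.432 -1.802 -2.121
vertex 3.137 -1.822 0.06
endloop
endfacet
facet normal 0.423 0.049 -0.905
outer loop
vertex 3.432 -1.802 -2.121
vertex 4.023 -1.718 -1.84
vertex 3.805 -2.326 -1.975
endloop
endfacet
facet normal -0.794 -0.597 -0.113
outer loop
vertex 3.432 -1.802 -2.121
vertex 3.805 -2.326 -1.975
vertex 3.137 -1.822 0.06
endloop
endfacet
facet normal 0.421 0.050 -0.906
outer loop
vertex 3.805 -2.326 -1.975
vertex 4.023 -1.718 -1.84
vertex 4.397 -2.242 -1.695
endloop
endfacet
facet normal 0.021 -0.969 0.247
outer loop
vertex 3.805 -2.326 -1.975
vertex 4.397 -2.242 -1.695
vertex 3.137 -1.822 0.06
endloop
endfacet
facet normal 0.421 0.050 -0.906
outer loop
vertex 4.397 -2.242 -1.695
vertex 4.023 -1.718 -1.84
vertex 4.615 -1.634 -1.56
endloop
endfacet
facet normal 0.704 -0.385 0.597
outer loop
vertex 4.397 -2.242 -1.695
vertex 4.615 -1.634 -1.56
vertex 3.137 -1.822 0.06
endloop
endfacet

endsolid


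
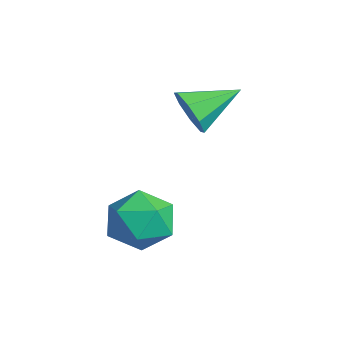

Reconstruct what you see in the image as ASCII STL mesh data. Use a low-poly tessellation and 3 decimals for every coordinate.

solid 
facet normal 0.103 0.526 0.844
outer loop
vertex 3.509 0.158 -2.45
vertex 3.193 -0.768 -1.834
vertex 4.309 -0.591 -2.081
endloop
endfacet
facet normal 0.553 0.759 0.342
outer loop
vertex 3.509 0.158 -2.45
vertex 4.309 -0.591 -2.081
vertex 4.374 -0.156 -3.151
endloop
endfacet
facet normal 0.168 0.960 -0.223
outer loop
vertex 3.509 0.158 -2.45
vertex 4.374 -0.156 -3.151
vertex 3.298 -0.064 -3.565
endloop
endfacet
facet normal -0.521 0.851 -0.071
outer loop
vertex 3.509 0.158 -2.45
vertex 3.298 -0.064 -3.565
vertex 2.568 -0.443 -2.752
endloop
endfacet
facet normal -0.561 0.583 0.588
outer loop
vertex 3.509 0.158 -2.45
vertex 2.568 -0.443 -2.752
vertex 3.193 -0.768 -1.834
endloop
endfacet
facet normal 0.967 0.212 0.145
outer loop
vertex 4.374 -0.156 -3.151
vertex 4.309 -0.591 -2.081
vertex 4.592 -1.277 -2.968
endloop
endfacet
facet normal 0.238 -0.166 0.957
outer loop
vertex 4.309 -0.591 -2.081
vertex 3.193 -0.768 -1.834
vertex 3.862 -1.656 -2.155
endloop
endfacet
facet normal -0.836 -0.074 0.543
outer loop
vertex 3.193 -0.768 -1.834
vertex 2.568 -0.443 -2.752
vertex 2.786 -1.564 -2.569
endloop
endfacet
facet normal -0.771 0.360 -0.525
outer loop
vertex 2.568 -0.443 -2.752
vertex 3.298 -0.064 -3.565
vertex 2.851 -1.129 -3.639
endloop
endfacet
facet normal 0.343 0.537 -0.771
outer loop
vertex 3.298 -0.064 -3.565
vertex 4.374 -0.156 -3.151
vertex 3.967 -0.952 -3.886
endloop
endfacet
facet normal 0.521 -0.851 0.071
outer loop
vertex 3.651 -1.878 -3.27
vertex 4.592 -1.277 -2.968
vertex 3.862 -1.656 -2.155
endloop
endfacet
facet normal -0.168 -0.960 0.223
outer loop
vertex 3.651 -1.878 -3.27
vertex 3.862 -1.656 -2.155
vertex 2.786 -1.564 -2.569
endloop
endfacet
facet normal -0.553 -0.759 -0.342
outer loop
vertex 3.651 -1.878 -3.27
vertex 2.786 -1.564 -2.569
vertex 2.851 -1.129 -3.639
endloop
endfacet
facet normal -0.103 -0.526 -0.844
outer loop
vertex 3.651 -1.878 -3.27
vertex 2.851 -1.129 -3.639
vertex 3.967 -0.952 -3.886
endloop
endfacet
facet normal 0.561 -0.583 -0.588
outer loop
vertex 3.651 -1.878 -3.27
vertex 3.967 -0.952 -3.886
vertex 4.592 -1.277 -2.968
endloop
endfacet
facet normal 0.771 -0.360 0.525
outer loop
vertex 3.862 -1.656 -2.155
vertex 4.592 -1.277 -2.968
vertex 4.309 -0.591 -2.081
endloop
endfacet
facet normal -0.343 -0.537 0.771
outer loop
vertex 2.786 -1.564 -2.569
vertex 3.862 -1.656 -2.155
vertex 3.193 -0.768 -1.834
endloop
endfacet
facet normal -0.967 -0.212 -0.145
outer loop
vertex 2.851 -1.129 -3.639
vertex 2.786 -1.564 -2.569
vertex 2.568 -0.443 -2.752
endloop
endfacet
facet normal -0.238 0.166 -0.957
outer loop
vertex 3.967 -0.952 -3.886
vertex 2.851 -1.129 -3.639
vertex 3.298 -0.064 -3.565
endloop
endfacet
facet normal 0.836 0.074 -0.543
outer loop
vertex 4.592 -1.277 -2.968
vertex 3.967 -0.952 -3.886
vertex 4.374 -0.156 -3.151
endloop
endfacet
facet normal 0.030 -0.928 -0.371
outer loop
vertex 2.029 1.126 0.753
vertex 1.447 1.369 0.098
vertex 2.353 1.364 0.184
endloop
endfacet
facet normal 0.788 0.260 0.558
outer loop
vertex 2.029 1.126 0.753
vertex 2.353 1.364 0.184
vertex 1.393 3.031 0.762
endloop
endfacet
facet normal 0.030 -0.928 -0.371
outer loop
vertex 2.353 1.364 0.184
vertex 1.447 1.369 0.098
vertex 2.145 1.605 -0.436
endloop
endfacet
facet normal 0.851 0.519 -0.084
outer loop
vertex 2.353 1.364 0.184
vertex 2.145 1.605 -0.436
vertex 1.393 3.031 0.762
endloop
endfacet
facet normal 0.030 -0.928 -0.371
outer loop
vertex 2.145 1.605 -0.436
vertex 1.447 1.369 0.098
vertex 1.529 1.708 -0.743
endloop
endfacet
facet normal 0.408 0.704 -0.582
outer loop
vertex 2.145 1.605 -0.436
vertex 1.529 1.708 -0.743
vertex 1.393 3.031 0.762
endloop
endfacet
facet normal 0.029 -0.928 -0.371
outer loop
vertex 1.529 1.708 -0.743
vertex 1.447 1.369 0.098
vertex 0.864 1.613 -0.558
endloop
endfacet
facet normal -0.281 0.708 -0.648
outer loop
vertex 1.529 1.708 -0.743
vertex 0.864 1.613 -0.558
vertex 1.393 3.031 0.762
endloop
endfacet
facet normal 0.030 -0.928 -0.371
outer loop
vertex 0.864 1.613 -0.558
vertex 1.447 1.369 0.098
vertex 0.541 1.375 0.011
endloop
endfacet
facet normal -0.814 0.528 -0.241
outer loop
vertex 0.864 1.613 -0.558
vertex 0.541 1.375 0.011
vertex 1.393 3.031 0.762
endloop
endfacet
facet normal 0.029 -0.928 -0.371
outer loop
vertex 0.541 1.375 0.011
vertex 1.447 1.369 0.098
vertex 0.748 1.134 0.631
endloop
endfacet
facet normal -0.877 0.271 0.398
outer loop
vertex 0.541 1.375 0.011
vertex 0.748 1.134 0.631
vertex 1.393 3.031 0.762
endloop
endfacet
facet normal 0.029 -0.928 -0.372
outer loop
vertex 0.748 1.134 0.631
vertex 1.447 1.369 0.098
vertex 1.365 1.03 0.938
endloop
endfacet
facet normal -0.432 0.085 0.898
outer loop
vertex 0.748 1.134 0.631
vertex 1.365 1.03 0.938
vertex 1.393 3.031 0.762
endloop
endfacet
facet normal 0.031 -0.928 -0.371
outer loop
vertex 1.365 1.03 0.938
vertex 1.447 1.369 0.098
vertex 2.029 1.126 0.753
endloop
endfacet
facet normal 0.257 0.081 0.963
outer loop
vertex 1.365 1.03 0.938
vertex 2.029 1.126 0.753
vertex 1.393 3.031 0.762
endloop
endfacet

endsolid


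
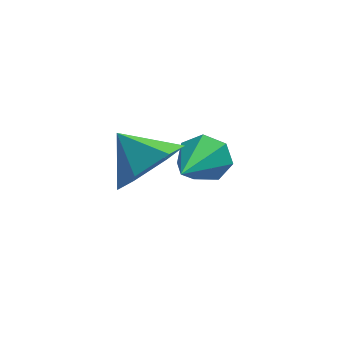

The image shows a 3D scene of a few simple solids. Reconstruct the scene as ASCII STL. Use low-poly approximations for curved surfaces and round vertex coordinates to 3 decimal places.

solid 
facet normal 0.644 -0.458 -0.612
outer loop
vertex 2.903 -3.541 0.409
vertex 2.466 -3.095 -0.385
vertex 3.236 -2.643 0.087
endloop
endfacet
facet normal 0.210 0.260 0.943
outer loop
vertex 2.903 -3.541 0.409
vertex 3.236 -2.643 0.087
vertex 1.634 -2.505 0.405
endloop
endfacet
facet normal 0.644 -0.458 -0.613
outer loop
vertex 3.236 -2.643 0.087
vertex 2.466 -3.095 -0.385
vertex 2.798 -2.197 -0.707
endloop
endfacet
facet normal 0.160 0.896 0.415
outer loop
vertex 3.236 -2.643 0.087
vertex 2.798 -2.197 -0.707
vertex 1.634 -2.505 0.405
endloop
endfacet
facet normal 0.645 -0.458 -0.612
outer loop
vertex 2.798 -2.197 -0.707
vertex 2.466 -3.095 -0.385
vertex 2.028 -2.65 -1.179
endloop
endfacet
facet normal -0.412 0.892 -0.184
outer loop
vertex 2.798 -2.197 -0.707
vertex 2.028 -2.65 -1.179
vertex 1.634 -2.505 0.405
endloop
endfacet
facet normal 0.645 -0.458 -0.612
outer loop
vertex 2.028 -2.65 -1.179
vertex 2.466 -3.095 -0.385
vertex 1.696 -3.548 -0.857
endloop
endfacet
facet normal -0.933 0.253 -0.255
outer loop
vertex 2.028 -2.65 -1.179
vertex 1.696 -3.548 -0.857
vertex 1.634 -2.505 0.405
endloop
endfacet
facet normal 0.645 -0.458 -0.612
outer loop
vertex 1.696 -3.548 -0.857
vertex 2.466 -3.095 -0.385
vertex 2.134 -3.993 -0.063
endloop
endfacet
facet normal -0.883 -0.382 0.273
outer loop
vertex 1.696 -3.548 -0.857
vertex 2.134 -3.993 -0.063
vertex 1.634 -2.505 0.405
endloop
endfacet
facet normal 0.645 -0.458 -0.612
outer loop
vertex 2.134 -3.993 -0.063
vertex 2.466 -3.095 -0.385
vertex 2.903 -3.541 0.409
endloop
endfacet
facet normal -0.312 -0.379 0.871
outer loop
vertex 2.134 -3.993 -0.063
vertex 2.903 -3.541 0.409
vertex 1.634 -2.505 0.405
endloop
endfacet
facet normal 0.268 0.904 -0.332
outer loop
vertex 4.016 -0.594 -2.569
vertex 3.658 -0.276 -1.992
vertex 4.372 -0.502 -2.032
endloop
endfacet
facet normal 0.666 -0.671 -0.326
outer loop
vertex 4.016 -0.594 -2.569
vertex 4.372 -0.502 -2.032
vertex 3.122 -2.084 -1.328
endloop
endfacet
facet normal 0.268 0.904 -0.332
outer loop
vertex 4.372 -0.502 -2.032
vertex 3.658 -0.276 -1.992
vertex 4.19 -0.24 -1.465
endloop
endfacet
facet normal 0.788 -0.423 0.448
outer loop
vertex 4.372 -0.502 -2.032
vertex 4.19 -0.24 -1.465
vertex 3.122 -2.084 -1.328
endloop
endfacet
facet normal 0.268 0.904 -0.332
outer loop
vertex 4.19 -0.24 -1.465
vertex 3.658 -0.276 -1.992
vertex 3.607 -0.005 -1.295
endloop
endfacet
facet normal 0.252 -0.074 0.965
outer loop
vertex 4.19 -0.24 -1.465
vertex 3.607 -0.005 -1.295
vertex 3.122 -2.084 -1.328
endloop
endfacet
facet normal 0.268 0.904 -0.332
outer loop
vertex 3.607 -0.005 -1.295
vertex 3.658 -0.276 -1.992
vertex 3.063 0.026 -1.65
endloop
endfacet
facet normal -0.539 0.112 0.835
outer loop
vertex 3.607 -0.005 -1.295
vertex 3.063 0.026 -1.65
vertex 3.122 -2.084 -1.328
endloop
endfacet
facet normal 0.268 0.904 -0.332
outer loop
vertex 3.063 0.026 -1.65
vertex 3.658 -0.276 -1.992
vertex 2.966 -0.17 -2.263
endloop
endfacet
facet normal -0.988 -0.004 0.157
outer loop
vertex 3.063 0.026 -1.65
vertex 2.966 -0.17 -2.263
vertex 3.122 -2.084 -1.328
endloop
endfacet
facet normal 0.268 0.904 -0.331
outer loop
vertex 2.966 -0.17 -2.263
vertex 3.658 -0.276 -1.992
vertex 3.391 -0.446 -2.672
endloop
endfacet
facet normal -0.757 -0.335 -0.560
outer loop
vertex 2.966 -0.17 -2.263
vertex 3.391 -0.446 -2.672
vertex 3.122 -2.084 -1.328
endloop
endfacet
facet normal 0.269 0.904 -0.332
outer loop
vertex 3.391 -0.446 -2.672
vertex 3.658 -0.276 -1.992
vertex 4.016 -0.594 -2.569
endloop
endfacet
facet normal -0.022 -0.632 -0.775
outer loop
vertex 3.391 -0.446 -2.672
vertex 4.016 -0.594 -2.569
vertex 3.122 -2.084 -1.328
endloop
endfacet

endsolid


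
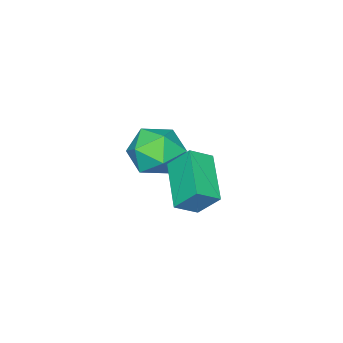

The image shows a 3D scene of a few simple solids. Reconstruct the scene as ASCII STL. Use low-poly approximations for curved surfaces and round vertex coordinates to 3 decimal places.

solid 
facet normal -0.611 -0.681 0.403
outer loop
vertex 3.542 -0.0 -0.496
vertex 2.792 0.371 -1.006
vertex 3.784 -0.752 -1.399
endloop
endfacet
facet normal 0.765 -0.379 0.520
outer loop
vertex 4.988 0.589 -2.194
vertex 3.542 -0.0 -0.496
vertex 3.784 -0.752 -1.399
endloop
endfacet
facet normal -0.611 -0.681 0.403
outer loop
vertex 3.784 -0.752 -1.399
vertex 2.792 0.371 -1.006
vertex 3.034 -0.381 -1.91
endloop
endfacet
facet normal 0.202 -0.627 -0.752
outer loop
vertex 3.034 -0.381 -1.91
vertex 4.988 0.589 -2.194
vertex 3.784 -0.752 -1.399
endloop
endfacet
facet normal -0.202 0.627 0.752
outer loop
vertex 3.542 -0.0 -0.496
vertex 3.996 1.712 -1.801
vertex 2.792 0.371 -1.006
endloop
endfacet
facet normal 0.765 -0.379 0.520
outer loop
vertex 4.746 1.341 -1.29
vertex 3.542 -0.0 -0.496
vertex 4.988 0.589 -2.194
endloop
endfacet
facet normal -0.202 0.627 0.752
outer loop
vertex 4.746 1.341 -1.29
vertex 3.996 1.712 -1.801
vertex 3.542 -0.0 -0.496
endloop
endfacet
facet normal -0.765 0.379 -0.520
outer loop
vertex 2.792 0.371 -1.006
vertex 3.996 1.712 -1.801
vertex 3.034 -0.381 -1.91
endloop
endfacet
facet normal 0.202 -0.627 -0.753
outer loop
vertex 4.238 0.96 -2.704
vertex 4.988 0.589 -2.194
vertex 3.034 -0.381 -1.91
endloop
endfacet
facet normal -0.765 0.379 -0.521
outer loop
vertex 3.034 -0.381 -1.91
vertex 3.996 1.712 -1.801
vertex 4.238 0.96 -2.704
endloop
endfacet
facet normal 0.611 0.681 -0.403
outer loop
vertex 4.238 0.96 -2.704
vertex 4.746 1.341 -1.29
vertex 4.988 0.589 -2.194
endloop
endfacet
facet normal 0.611 0.681 -0.403
outer loop
vertex 3.996 1.712 -1.801
vertex 4.746 1.341 -1.29
vertex 4.238 0.96 -2.704
endloop
endfacet
facet normal -0.523 0.511 0.682
outer loop
vertex 1.357 -1.983 -2.663
vertex 0.961 -2.967 -2.229
vertex 1.933 -2.512 -1.825
endloop
endfacet
facet normal 0.069 0.864 0.498
outer loop
vertex 1.357 -1.983 -2.663
vertex 1.933 -2.512 -1.825
vertex 2.5 -2.049 -2.707
endloop
endfacet
facet normal 0.049 0.977 -0.206
outer loop
vertex 1.357 -1.983 -2.663
vertex 2.5 -2.049 -2.707
vertex 1.88 -2.218 -3.656
endloop
endfacet
facet normal -0.557 0.694 -0.457
outer loop
vertex 1.357 -1.983 -2.663
vertex 1.88 -2.218 -3.656
vertex 0.929 -2.786 -3.36
endloop
endfacet
facet normal -0.909 0.406 0.091
outer loop
vertex 1.357 -1.983 -2.663
vertex 0.929 -2.786 -3.36
vertex 0.961 -2.967 -2.229
endloop
endfacet
facet normal 0.629 0.444 0.638
outer loop
vertex 2.5 -2.049 -2.707
vertex 1.933 -2.512 -1.825
vertex 2.811 -3.074 -2.3
endloop
endfacet
facet normal -0.329 -0.127 0.936
outer loop
vertex 1.933 -2.512 -1.825
vertex 0.961 -2.967 -2.229
vertex 1.86 -3.642 -2.004
endloop
endfacet
facet normal -0.954 -0.298 -0.021
outer loop
vertex 0.961 -2.967 -2.229
vertex 0.929 -2.786 -3.36
vertex 1.24 -3.811 -2.953
endloop
endfacet
facet normal -0.383 0.169 -0.908
outer loop
vertex 0.929 -2.786 -3.36
vertex 1.88 -2.218 -3.656
vertex 1.807 -3.348 -3.835
endloop
endfacet
facet normal 0.596 0.627 -0.501
outer loop
vertex 1.88 -2.218 -3.656
vertex 2.5 -2.049 -2.707
vertex 2.779 -2.893 -3.431
endloop
endfacet
facet normal 0.557 -0.694 0.457
outer loop
vertex 2.383 -3.877 -2.997
vertex 2.811 -3.074 -2.3
vertex 1.86 -3.642 -2.004
endloop
endfacet
facet normal -0.049 -0.977 0.206
outer loop
vertex 2.383 -3.877 -2.997
vertex 1.86 -3.642 -2.004
vertex 1.24 -3.811 -2.953
endloop
endfacet
facet normal -0.069 -0.864 -0.498
outer loop
vertex 2.383 -3.877 -2.997
vertex 1.24 -3.811 -2.953
vertex 1.807 -3.348 -3.835
endloop
endfacet
facet normal 0.523 -0.511 -0.682
outer loop
vertex 2.383 -3.877 -2.997
vertex 1.807 -3.348 -3.835
vertex 2.779 -2.893 -3.431
endloop
endfacet
facet normal 0.909 -0.406 -0.091
outer loop
vertex 2.383 -3.877 -2.997
vertex 2.779 -2.893 -3.431
vertex 2.811 -3.074 -2.3
endloop
endfacet
facet normal 0.383 -0.169 0.908
outer loop
vertex 1.86 -3.642 -2.004
vertex 2.811 -3.074 -2.3
vertex 1.933 -2.512 -1.825
endloop
endfacet
facet normal -0.596 -0.627 0.501
outer loop
vertex 1.24 -3.811 -2.953
vertex 1.86 -3.642 -2.004
vertex 0.961 -2.967 -2.229
endloop
endfacet
facet normal -0.629 -0.444 -0.638
outer loop
vertex 1.807 -3.348 -3.835
vertex 1.24 -3.811 -2.953
vertex 0.929 -2.786 -3.36
endloop
endfacet
facet normal 0.329 0.127 -0.936
outer loop
vertex 2.779 -2.893 -3.431
vertex 1.807 -3.348 -3.835
vertex 1.88 -2.218 -3.656
endloop
endfacet
facet normal 0.954 0.298 0.021
outer loop
vertex 2.811 -3.074 -2.3
vertex 2.779 -2.893 -3.431
vertex 2.5 -2.049 -2.707
endloop
endfacet

endsolid


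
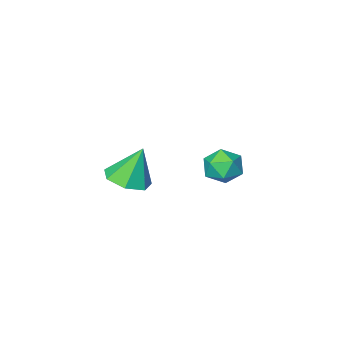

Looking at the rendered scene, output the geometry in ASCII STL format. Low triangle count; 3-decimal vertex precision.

solid 
facet normal -0.599 -0.422 0.680
outer loop
vertex -1.117 -1.875 -2.866
vertex -0.803 -2.681 -3.09
vertex -0.403 -2.209 -2.445
endloop
endfacet
facet normal -0.409 0.236 0.881
outer loop
vertex -1.117 -1.875 -2.866
vertex -0.403 -2.209 -2.445
vertex -0.419 -1.348 -2.683
endloop
endfacet
facet normal -0.619 0.691 0.373
outer loop
vertex -1.117 -1.875 -2.866
vertex -0.419 -1.348 -2.683
vertex -0.829 -1.288 -3.475
endloop
endfacet
facet normal -0.939 0.313 -0.142
outer loop
vertex -1.117 -1.875 -2.866
vertex -0.829 -1.288 -3.475
vertex -1.066 -2.112 -3.726
endloop
endfacet
facet normal -0.926 -0.374 0.048
outer loop
vertex -1.117 -1.875 -2.866
vertex -1.066 -2.112 -3.726
vertex -0.803 -2.681 -3.09
endloop
endfacet
facet normal 0.304 0.259 0.917
outer loop
vertex -0.419 -1.348 -2.683
vertex -0.403 -2.209 -2.445
vertex 0.326 -1.828 -2.794
endloop
endfacet
facet normal -0.004 -0.806 0.592
outer loop
vertex -0.403 -2.209 -2.445
vertex -0.803 -2.681 -3.09
vertex 0.089 -2.652 -3.045
endloop
endfacet
facet normal -0.533 -0.728 -0.431
outer loop
vertex -0.803 -2.681 -3.09
vertex -1.066 -2.112 -3.726
vertex -0.321 -2.592 -3.837
endloop
endfacet
facet normal -0.554 0.384 -0.738
outer loop
vertex -1.066 -2.112 -3.726
vertex -0.829 -1.288 -3.475
vertex -0.337 -1.731 -4.075
endloop
endfacet
facet normal -0.037 0.995 0.095
outer loop
vertex -0.829 -1.288 -3.475
vertex -0.419 -1.348 -2.683
vertex 0.063 -1.259 -3.43
endloop
endfacet
facet normal 0.939 -0.313 0.142
outer loop
vertex 0.377 -2.065 -3.654
vertex 0.326 -1.828 -2.794
vertex 0.089 -2.652 -3.045
endloop
endfacet
facet normal 0.619 -0.691 -0.373
outer loop
vertex 0.377 -2.065 -3.654
vertex 0.089 -2.652 -3.045
vertex -0.321 -2.592 -3.837
endloop
endfacet
facet normal 0.409 -0.236 -0.881
outer loop
vertex 0.377 -2.065 -3.654
vertex -0.321 -2.592 -3.837
vertex -0.337 -1.731 -4.075
endloop
endfacet
facet normal 0.599 0.422 -0.680
outer loop
vertex 0.377 -2.065 -3.654
vertex -0.337 -1.731 -4.075
vertex 0.063 -1.259 -3.43
endloop
endfacet
facet normal 0.926 0.374 -0.048
outer loop
vertex 0.377 -2.065 -3.654
vertex 0.063 -1.259 -3.43
vertex 0.326 -1.828 -2.794
endloop
endfacet
facet normal 0.554 -0.384 0.738
outer loop
vertex 0.089 -2.652 -3.045
vertex 0.326 -1.828 -2.794
vertex -0.403 -2.209 -2.445
endloop
endfacet
facet normal 0.037 -0.995 -0.095
outer loop
vertex -0.321 -2.592 -3.837
vertex 0.089 -2.652 -3.045
vertex -0.803 -2.681 -3.09
endloop
endfacet
facet normal -0.304 -0.259 -0.917
outer loop
vertex -0.337 -1.731 -4.075
vertex -0.321 -2.592 -3.837
vertex -1.066 -2.112 -3.726
endloop
endfacet
facet normal 0.004 0.806 -0.592
outer loop
vertex 0.063 -1.259 -3.43
vertex -0.337 -1.731 -4.075
vertex -0.829 -1.288 -3.475
endloop
endfacet
facet normal 0.533 0.728 0.431
outer loop
vertex 0.326 -1.828 -2.794
vertex 0.063 -1.259 -3.43
vertex -0.419 -1.348 -2.683
endloop
endfacet
facet normal 0.330 -0.128 -0.935
outer loop
vertex 4.816 -1.944 -1.779
vertex 4.244 -1.246 -2.076
vertex 5.14 -1.186 -1.768
endloop
endfacet
facet normal 0.611 -0.272 0.743
outer loop
vertex 4.816 -1.944 -1.779
vertex 5.14 -1.186 -1.768
vertex 3.696 -1.034 -0.524
endloop
endfacet
facet normal 0.330 -0.128 -0.935
outer loop
vertex 5.14 -1.186 -1.768
vertex 4.244 -1.246 -2.076
vertex 4.79 -0.473 -1.989
endloop
endfacet
facet normal 0.598 0.490 0.634
outer loop
vertex 5.14 -1.186 -1.768
vertex 4.79 -0.473 -1.989
vertex 3.696 -1.034 -0.524
endloop
endfacet
facet normal 0.330 -0.128 -0.935
outer loop
vertex 4.79 -0.473 -1.989
vertex 4.244 -1.246 -2.076
vertex 4.028 -0.343 -2.276
endloop
endfacet
facet normal 0.019 0.929 0.370
outer loop
vertex 4.79 -0.473 -1.989
vertex 4.028 -0.343 -2.276
vertex 3.696 -1.034 -0.524
endloop
endfacet
facet normal 0.330 -0.128 -0.935
outer loop
vertex 4.028 -0.343 -2.276
vertex 4.244 -1.246 -2.076
vertex 3.429 -0.892 -2.412
endloop
endfacet
facet normal -0.686 0.712 0.151
outer loop
vertex 4.028 -0.343 -2.276
vertex 3.429 -0.892 -2.412
vertex 3.696 -1.034 -0.524
endloop
endfacet
facet normal 0.330 -0.127 -0.935
outer loop
vertex 3.429 -0.892 -2.412
vertex 4.244 -1.246 -2.076
vertex 3.443 -1.708 -2.296
endloop
endfacet
facet normal -0.990 0.003 0.140
outer loop
vertex 3.429 -0.892 -2.412
vertex 3.443 -1.708 -2.296
vertex 3.696 -1.034 -0.524
endloop
endfacet
facet normal 0.330 -0.127 -0.935
outer loop
vertex 3.443 -1.708 -2.296
vertex 4.244 -1.246 -2.076
vertex 4.061 -2.176 -2.014
endloop
endfacet
facet normal -0.662 -0.665 0.347
outer loop
vertex 3.443 -1.708 -2.296
vertex 4.061 -2.176 -2.014
vertex 3.696 -1.034 -0.524
endloop
endfacet
facet normal 0.330 -0.127 -0.935
outer loop
vertex 4.061 -2.176 -2.014
vertex 4.244 -1.246 -2.076
vertex 4.816 -1.944 -1.779
endloop
endfacet
facet normal 0.050 -0.787 0.615
outer loop
vertex 4.061 -2.176 -2.014
vertex 4.816 -1.944 -1.779
vertex 3.696 -1.034 -0.524
endloop
endfacet

endsolid


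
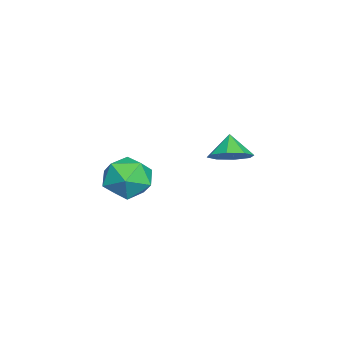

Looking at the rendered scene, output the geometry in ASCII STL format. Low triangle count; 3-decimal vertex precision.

solid 
facet normal 0.609 0.129 -0.783
outer loop
vertex 4.266 1.926 2.514
vertex 3.768 1.311 2.025
vertex 3.736 2.232 2.152
endloop
endfacet
facet normal -0.158 0.628 0.762
outer loop
vertex 4.266 1.926 2.514
vertex 3.736 2.232 2.152
vertex 3.092 1.169 2.895
endloop
endfacet
facet normal 0.608 0.129 -0.783
outer loop
vertex 3.736 2.232 2.152
vertex 3.768 1.311 2.025
vertex 3.224 1.999 1.716
endloop
endfacet
facet normal -0.637 0.662 0.395
outer loop
vertex 3.736 2.232 2.152
vertex 3.224 1.999 1.716
vertex 3.092 1.169 2.895
endloop
endfacet
facet normal 0.608 0.129 -0.784
outer loop
vertex 3.224 1.999 1.716
vertex 3.768 1.311 2.025
vertex 3.03 1.363 1.461
endloop
endfacet
facet normal -0.962 0.262 0.077
outer loop
vertex 3.224 1.999 1.716
vertex 3.03 1.363 1.461
vertex 3.092 1.169 2.895
endloop
endfacet
facet normal 0.608 0.129 -0.784
outer loop
vertex 3.03 1.363 1.461
vertex 3.768 1.311 2.025
vertex 3.269 0.697 1.537
endloop
endfacet
facet normal -0.941 -0.338 -0.005
outer loop
vertex 3.03 1.363 1.461
vertex 3.269 0.697 1.537
vertex 3.092 1.169 2.895
endloop
endfacet
facet normal 0.608 0.128 -0.783
outer loop
vertex 3.269 0.697 1.537
vertex 3.768 1.311 2.025
vertex 3.8 0.391 1.899
endloop
endfacet
facet normal -0.587 -0.786 0.197
outer loop
vertex 3.269 0.697 1.537
vertex 3.8 0.391 1.899
vertex 3.092 1.169 2.895
endloop
endfacet
facet normal 0.608 0.128 -0.783
outer loop
vertex 3.8 0.391 1.899
vertex 3.768 1.311 2.025
vertex 4.312 0.624 2.335
endloop
endfacet
facet normal -0.107 -0.819 0.564
outer loop
vertex 3.8 0.391 1.899
vertex 4.312 0.624 2.335
vertex 3.092 1.169 2.895
endloop
endfacet
facet normal 0.609 0.129 -0.783
outer loop
vertex 4.312 0.624 2.335
vertex 3.768 1.311 2.025
vertex 4.505 1.26 2.59
endloop
endfacet
facet normal 0.217 -0.419 0.881
outer loop
vertex 4.312 0.624 2.335
vertex 4.505 1.26 2.59
vertex 3.092 1.169 2.895
endloop
endfacet
facet normal 0.609 0.129 -0.783
outer loop
vertex 4.505 1.26 2.59
vertex 3.768 1.311 2.025
vertex 4.266 1.926 2.514
endloop
endfacet
facet normal 0.196 0.180 0.964
outer loop
vertex 4.505 1.26 2.59
vertex 4.266 1.926 2.514
vertex 3.092 1.169 2.895
endloop
endfacet
facet normal -0.956 0.211 0.203
outer loop
vertex -0.439 -3.551 -1.723
vertex -0.188 -3.57 -0.519
vertex -0.09 -2.52 -1.151
endloop
endfacet
facet normal -0.761 0.492 -0.423
outer loop
vertex -0.439 -3.551 -1.723
vertex -0.09 -2.52 -1.151
vertex 0.357 -2.787 -2.266
endloop
endfacet
facet normal -0.536 -0.040 -0.843
outer loop
vertex -0.439 -3.551 -1.723
vertex 0.357 -2.787 -2.266
vertex 0.536 -4.003 -2.322
endloop
endfacet
facet normal -0.593 -0.649 -0.476
outer loop
vertex -0.439 -3.551 -1.723
vertex 0.536 -4.003 -2.322
vertex 0.199 -4.487 -1.243
endloop
endfacet
facet normal -0.853 -0.494 0.170
outer loop
vertex -0.439 -3.551 -1.723
vertex 0.199 -4.487 -1.243
vertex -0.188 -3.57 -0.519
endloop
endfacet
facet normal -0.209 0.929 -0.306
outer loop
vertex 0.357 -2.787 -2.266
vertex -0.09 -2.52 -1.151
vertex 1.101 -2.333 -1.397
endloop
endfacet
facet normal -0.525 0.474 0.707
outer loop
vertex -0.09 -2.52 -1.151
vertex -0.188 -3.57 -0.519
vertex 0.764 -2.817 -0.318
endloop
endfacet
facet normal -0.357 -0.667 0.654
outer loop
vertex -0.188 -3.57 -0.519
vertex 0.199 -4.487 -1.243
vertex 0.943 -4.033 -0.374
endloop
endfacet
facet normal 0.063 -0.918 -0.392
outer loop
vertex 0.199 -4.487 -1.243
vertex 0.536 -4.003 -2.322
vertex 1.39 -4.3 -1.489
endloop
endfacet
facet normal 0.154 0.068 -0.986
outer loop
vertex 0.536 -4.003 -2.322
vertex 0.357 -2.787 -2.266
vertex 1.488 -3.25 -2.121
endloop
endfacet
facet normal 0.593 0.649 0.476
outer loop
vertex 1.739 -3.269 -0.917
vertex 1.101 -2.333 -1.397
vertex 0.764 -2.817 -0.318
endloop
endfacet
facet normal 0.536 0.040 0.843
outer loop
vertex 1.739 -3.269 -0.917
vertex 0.764 -2.817 -0.318
vertex 0.943 -4.033 -0.374
endloop
endfacet
facet normal 0.761 -0.492 0.423
outer loop
vertex 1.739 -3.269 -0.917
vertex 0.943 -4.033 -0.374
vertex 1.39 -4.3 -1.489
endloop
endfacet
facet normal 0.956 -0.211 -0.203
outer loop
vertex 1.739 -3.269 -0.917
vertex 1.39 -4.3 -1.489
vertex 1.488 -3.25 -2.121
endloop
endfacet
facet normal 0.853 0.494 -0.170
outer loop
vertex 1.739 -3.269 -0.917
vertex 1.488 -3.25 -2.121
vertex 1.101 -2.333 -1.397
endloop
endfacet
facet normal -0.063 0.918 0.392
outer loop
vertex 0.764 -2.817 -0.318
vertex 1.101 -2.333 -1.397
vertex -0.09 -2.52 -1.151
endloop
endfacet
facet normal -0.154 -0.068 0.986
outer loop
vertex 0.943 -4.033 -0.374
vertex 0.764 -2.817 -0.318
vertex -0.188 -3.57 -0.519
endloop
endfacet
facet normal 0.209 -0.929 0.306
outer loop
vertex 1.39 -4.3 -1.489
vertex 0.943 -4.033 -0.374
vertex 0.199 -4.487 -1.243
endloop
endfacet
facet normal 0.525 -0.474 -0.707
outer loop
vertex 1.488 -3.25 -2.121
vertex 1.39 -4.3 -1.489
vertex 0.536 -4.003 -2.322
endloop
endfacet
facet normal 0.357 0.667 -0.654
outer loop
vertex 1.101 -2.333 -1.397
vertex 1.488 -3.25 -2.121
vertex 0.357 -2.787 -2.266
endloop
endfacet

endsolid


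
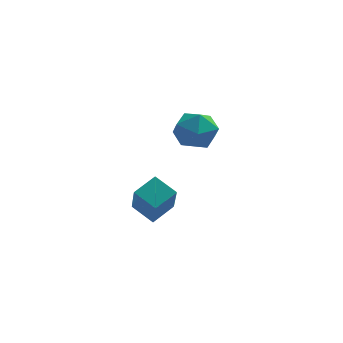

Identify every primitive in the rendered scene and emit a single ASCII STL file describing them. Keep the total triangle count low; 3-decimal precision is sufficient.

solid 
facet normal -0.668 -0.644 -0.373
outer loop
vertex -3.201 -4.389 2.55
vertex -3.8 -3.97 2.899
vertex -3.307 -3.679 1.515
endloop
endfacet
facet normal 0.740 -0.517 -0.430
outer loop
vertex -2.76 -3.15 1.821
vertex -3.201 -4.389 2.55
vertex -3.307 -3.679 1.515
endloop
endfacet
facet normal -0.668 -0.644 -0.373
outer loop
vertex -3.307 -3.679 1.515
vertex -3.8 -3.97 2.899
vertex -3.906 -3.26 1.863
endloop
endfacet
facet normal -0.084 0.563 -0.822
outer loop
vertex -3.906 -3.26 1.863
vertex -2.76 -3.15 1.821
vertex -3.307 -3.679 1.515
endloop
endfacet
facet normal 0.085 -0.563 0.822
outer loop
vertex -3.201 -4.389 2.55
vertex -3.253 -3.441 3.205
vertex -3.8 -3.97 2.899
endloop
endfacet
facet normal 0.741 -0.516 -0.430
outer loop
vertex -2.654 -3.86 2.857
vertex -3.201 -4.389 2.55
vertex -2.76 -3.15 1.821
endloop
endfacet
facet normal 0.083 -0.563 0.822
outer loop
vertex -2.654 -3.86 2.857
vertex -3.253 -3.441 3.205
vertex -3.201 -4.389 2.55
endloop
endfacet
facet normal -0.740 0.517 0.430
outer loop
vertex -3.8 -3.97 2.899
vertex -3.253 -3.441 3.205
vertex -3.906 -3.26 1.863
endloop
endfacet
facet normal -0.084 0.564 -0.822
outer loop
vertex -3.359 -2.731 2.17
vertex -2.76 -3.15 1.821
vertex -3.906 -3.26 1.863
endloop
endfacet
facet normal -0.741 0.516 0.430
outer loop
vertex -3.906 -3.26 1.863
vertex -3.253 -3.441 3.205
vertex -3.359 -2.731 2.17
endloop
endfacet
facet normal 0.668 0.644 0.373
outer loop
vertex -3.359 -2.731 2.17
vertex -2.654 -3.86 2.857
vertex -2.76 -3.15 1.821
endloop
endfacet
facet normal 0.668 0.644 0.373
outer loop
vertex -3.253 -3.441 3.205
vertex -2.654 -3.86 2.857
vertex -3.359 -2.731 2.17
endloop
endfacet
facet normal -0.902 0.227 0.367
outer loop
vertex -2.894 -0.192 3.054
vertex -2.774 -0.658 3.638
vertex -2.571 0.07 3.686
endloop
endfacet
facet normal -0.630 0.777 -0.000
outer loop
vertex -2.894 -0.192 3.054
vertex -2.571 0.07 3.686
vertex -2.307 0.284 3.01
endloop
endfacet
facet normal -0.500 0.555 -0.665
outer loop
vertex -2.894 -0.192 3.054
vertex -2.307 0.284 3.01
vertex -2.347 -0.311 2.544
endloop
endfacet
facet normal -0.691 -0.133 -0.710
outer loop
vertex -2.894 -0.192 3.054
vertex -2.347 -0.311 2.544
vertex -2.635 -0.893 2.933
endloop
endfacet
facet normal -0.940 -0.334 -0.074
outer loop
vertex -2.894 -0.192 3.054
vertex -2.635 -0.893 2.933
vertex -2.774 -0.658 3.638
endloop
endfacet
facet normal -0.007 0.954 0.299
outer loop
vertex -2.307 0.284 3.01
vertex -2.571 0.07 3.686
vertex -1.825 0.113 3.567
endloop
endfacet
facet normal -0.448 0.066 0.892
outer loop
vertex -2.571 0.07 3.686
vertex -2.774 -0.658 3.638
vertex -2.113 -0.469 3.956
endloop
endfacet
facet normal -0.508 -0.842 0.181
outer loop
vertex -2.774 -0.658 3.638
vertex -2.635 -0.893 2.933
vertex -2.153 -1.064 3.49
endloop
endfacet
facet normal -0.106 -0.516 -0.850
outer loop
vertex -2.635 -0.893 2.933
vertex -2.347 -0.311 2.544
vertex -1.889 -0.85 2.814
endloop
endfacet
facet normal 0.204 0.595 -0.777
outer loop
vertex -2.347 -0.311 2.544
vertex -2.307 0.284 3.01
vertex -1.686 -0.122 2.862
endloop
endfacet
facet normal 0.691 0.133 0.710
outer loop
vertex -1.566 -0.588 3.446
vertex -1.825 0.113 3.567
vertex -2.113 -0.469 3.956
endloop
endfacet
facet normal 0.500 -0.555 0.665
outer loop
vertex -1.566 -0.588 3.446
vertex -2.113 -0.469 3.956
vertex -2.153 -1.064 3.49
endloop
endfacet
facet normal 0.630 -0.777 0.000
outer loop
vertex -1.566 -0.588 3.446
vertex -2.153 -1.064 3.49
vertex -1.889 -0.85 2.814
endloop
endfacet
facet normal 0.902 -0.227 -0.367
outer loop
vertex -1.566 -0.588 3.446
vertex -1.889 -0.85 2.814
vertex -1.686 -0.122 2.862
endloop
endfacet
facet normal 0.940 0.334 0.074
outer loop
vertex -1.566 -0.588 3.446
vertex -1.686 -0.122 2.862
vertex -1.825 0.113 3.567
endloop
endfacet
facet normal 0.106 0.516 0.850
outer loop
vertex -2.113 -0.469 3.956
vertex -1.825 0.113 3.567
vertex -2.571 0.07 3.686
endloop
endfacet
facet normal -0.204 -0.595 0.777
outer loop
vertex -2.153 -1.064 3.49
vertex -2.113 -0.469 3.956
vertex -2.774 -0.658 3.638
endloop
endfacet
facet normal 0.007 -0.954 -0.299
outer loop
vertex -1.889 -0.85 2.814
vertex -2.153 -1.064 3.49
vertex -2.635 -0.893 2.933
endloop
endfacet
facet normal 0.448 -0.066 -0.892
outer loop
vertex -1.686 -0.122 2.862
vertex -1.889 -0.85 2.814
vertex -2.347 -0.311 2.544
endloop
endfacet
facet normal 0.508 0.842 -0.181
outer loop
vertex -1.825 0.113 3.567
vertex -1.686 -0.122 2.862
vertex -2.307 0.284 3.01
endloop
endfacet

endsolid
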